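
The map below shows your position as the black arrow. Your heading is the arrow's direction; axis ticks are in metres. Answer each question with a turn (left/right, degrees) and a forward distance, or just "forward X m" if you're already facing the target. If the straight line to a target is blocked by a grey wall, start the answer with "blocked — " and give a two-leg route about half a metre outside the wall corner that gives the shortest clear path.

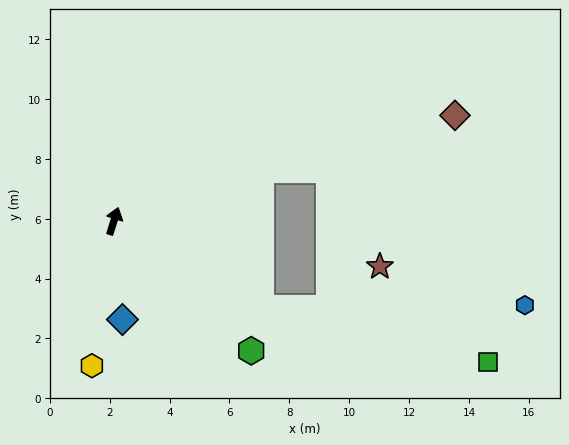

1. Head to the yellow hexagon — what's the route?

turn right 171°, forward 4.9 m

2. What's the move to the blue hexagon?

blocked — turn right 103°, forward 5.7 m, then turn left 31°, forward 8.8 m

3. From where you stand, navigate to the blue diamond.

turn right 157°, forward 3.3 m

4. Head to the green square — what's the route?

blocked — turn right 103°, forward 5.7 m, then turn left 17°, forward 7.8 m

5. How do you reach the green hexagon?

turn right 116°, forward 6.3 m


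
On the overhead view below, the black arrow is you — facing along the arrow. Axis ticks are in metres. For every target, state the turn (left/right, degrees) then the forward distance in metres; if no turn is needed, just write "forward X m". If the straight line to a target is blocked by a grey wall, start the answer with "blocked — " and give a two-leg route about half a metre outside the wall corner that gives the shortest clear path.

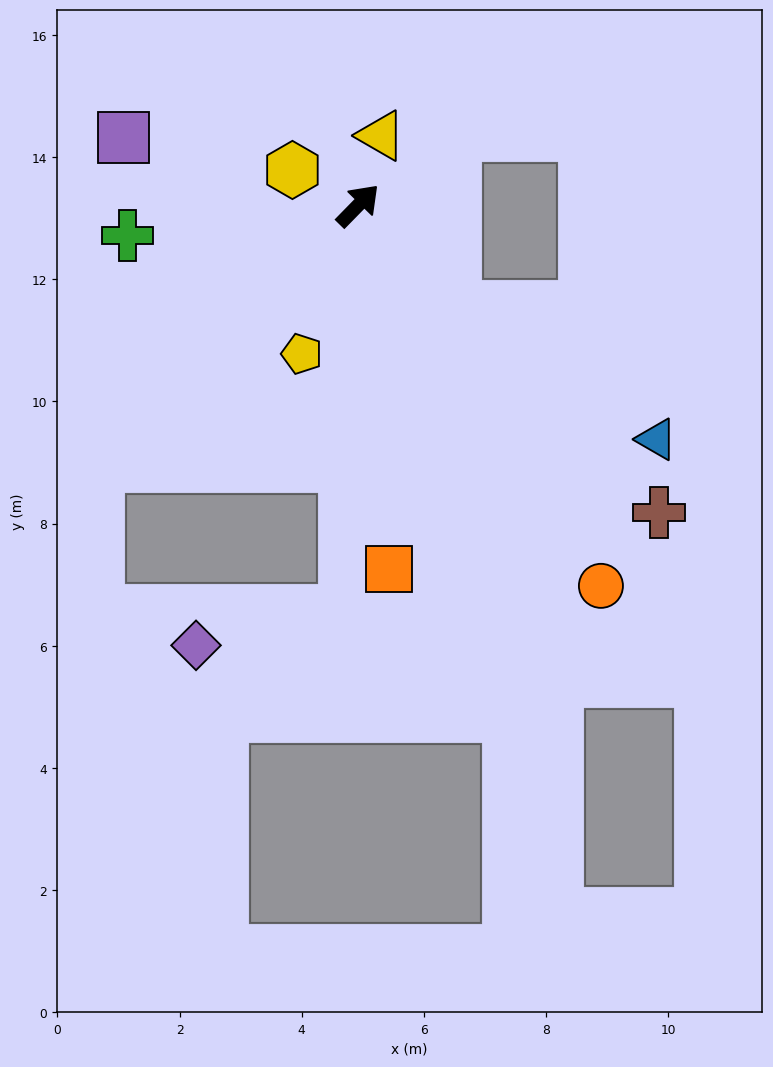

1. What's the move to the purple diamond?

blocked — turn right 138°, forward 6.6 m, then turn right 74°, forward 2.5 m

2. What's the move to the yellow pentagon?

turn right 156°, forward 2.6 m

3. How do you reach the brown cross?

turn right 91°, forward 7.0 m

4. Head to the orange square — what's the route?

turn right 131°, forward 6.0 m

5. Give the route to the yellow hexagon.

turn left 106°, forward 1.2 m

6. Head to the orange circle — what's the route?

turn right 103°, forward 7.4 m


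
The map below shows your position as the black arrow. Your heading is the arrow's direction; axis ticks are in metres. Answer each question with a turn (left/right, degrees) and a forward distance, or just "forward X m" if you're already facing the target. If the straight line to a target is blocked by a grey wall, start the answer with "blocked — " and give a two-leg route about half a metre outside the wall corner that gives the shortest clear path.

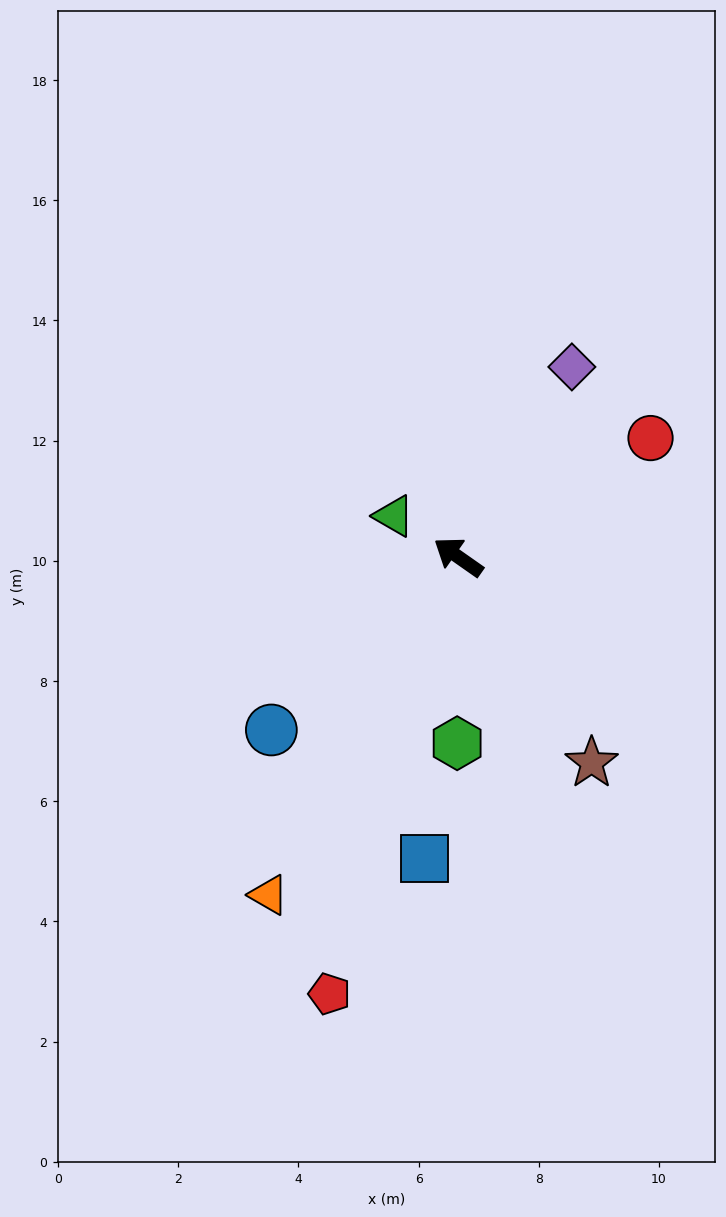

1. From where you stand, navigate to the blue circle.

turn left 78°, forward 4.2 m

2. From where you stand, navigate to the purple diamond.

turn right 86°, forward 3.7 m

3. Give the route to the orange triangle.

turn left 96°, forward 6.4 m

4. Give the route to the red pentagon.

turn left 109°, forward 7.6 m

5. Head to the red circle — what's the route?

turn right 113°, forward 3.8 m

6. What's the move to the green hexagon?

turn left 125°, forward 3.1 m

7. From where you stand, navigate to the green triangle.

turn left 3°, forward 1.3 m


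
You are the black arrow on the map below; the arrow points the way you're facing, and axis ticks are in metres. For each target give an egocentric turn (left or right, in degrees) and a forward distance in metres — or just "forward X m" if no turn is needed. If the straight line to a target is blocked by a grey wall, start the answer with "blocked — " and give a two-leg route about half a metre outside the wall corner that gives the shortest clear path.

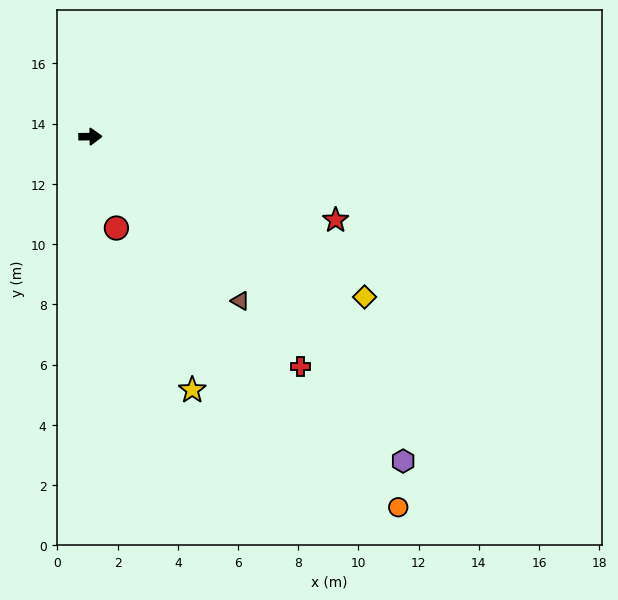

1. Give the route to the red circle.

turn right 75°, forward 3.2 m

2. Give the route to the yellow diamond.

turn right 31°, forward 10.5 m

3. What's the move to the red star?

turn right 20°, forward 8.6 m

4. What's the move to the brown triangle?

turn right 48°, forward 7.4 m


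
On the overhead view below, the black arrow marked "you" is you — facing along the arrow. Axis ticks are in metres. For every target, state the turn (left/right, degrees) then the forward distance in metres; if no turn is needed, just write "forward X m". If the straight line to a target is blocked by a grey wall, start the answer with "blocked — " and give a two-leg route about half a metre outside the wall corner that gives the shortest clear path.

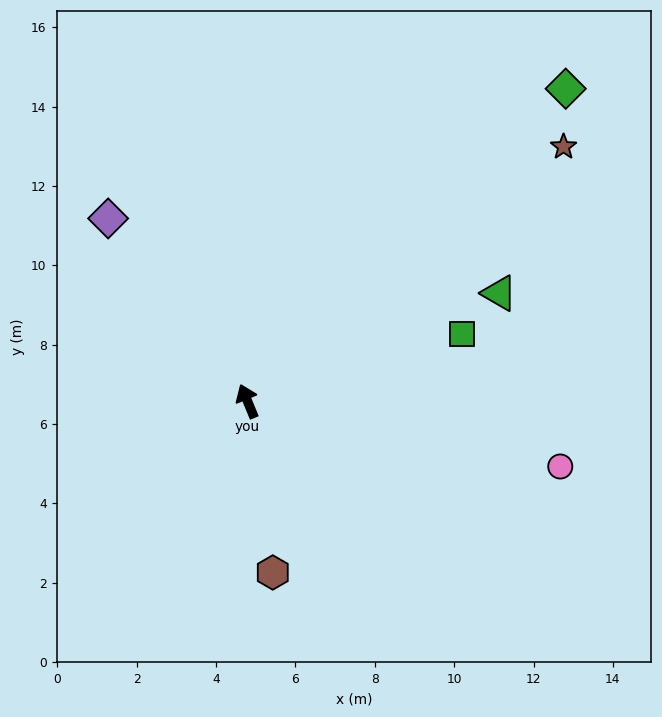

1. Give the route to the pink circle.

turn right 124°, forward 8.1 m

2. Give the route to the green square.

turn right 95°, forward 5.7 m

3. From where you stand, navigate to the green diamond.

turn right 68°, forward 11.2 m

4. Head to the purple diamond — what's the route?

turn left 15°, forward 5.8 m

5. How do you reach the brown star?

turn right 74°, forward 10.2 m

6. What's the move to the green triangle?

turn right 89°, forward 6.9 m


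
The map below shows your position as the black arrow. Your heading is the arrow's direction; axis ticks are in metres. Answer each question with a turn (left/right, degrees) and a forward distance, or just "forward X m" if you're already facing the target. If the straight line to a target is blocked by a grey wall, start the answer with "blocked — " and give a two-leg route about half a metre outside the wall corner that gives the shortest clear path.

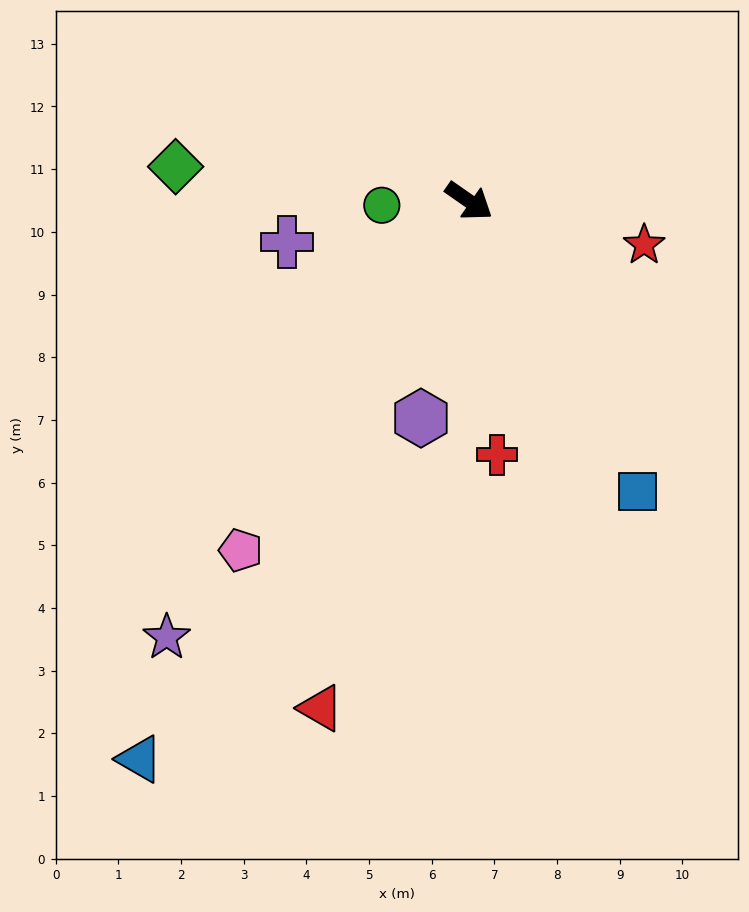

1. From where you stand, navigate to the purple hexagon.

turn right 68°, forward 3.5 m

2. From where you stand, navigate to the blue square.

turn right 25°, forward 5.4 m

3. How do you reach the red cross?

turn right 49°, forward 4.1 m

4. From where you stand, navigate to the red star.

turn left 21°, forward 2.9 m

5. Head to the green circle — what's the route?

turn right 142°, forward 1.4 m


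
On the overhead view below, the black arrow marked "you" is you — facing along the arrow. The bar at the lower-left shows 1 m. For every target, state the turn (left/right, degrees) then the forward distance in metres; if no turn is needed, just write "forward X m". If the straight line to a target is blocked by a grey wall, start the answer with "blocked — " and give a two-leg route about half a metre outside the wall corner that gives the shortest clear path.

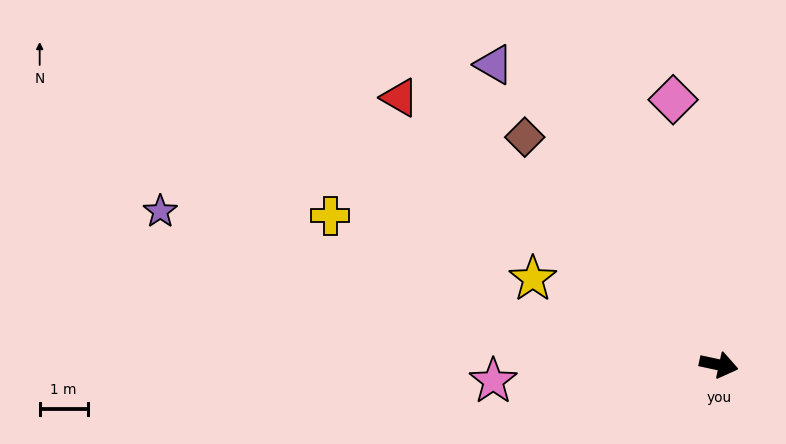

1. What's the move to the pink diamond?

turn left 112°, forward 5.6 m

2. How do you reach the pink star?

turn right 164°, forward 4.7 m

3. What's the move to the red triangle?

turn left 152°, forward 8.7 m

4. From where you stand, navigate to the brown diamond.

turn left 143°, forward 6.2 m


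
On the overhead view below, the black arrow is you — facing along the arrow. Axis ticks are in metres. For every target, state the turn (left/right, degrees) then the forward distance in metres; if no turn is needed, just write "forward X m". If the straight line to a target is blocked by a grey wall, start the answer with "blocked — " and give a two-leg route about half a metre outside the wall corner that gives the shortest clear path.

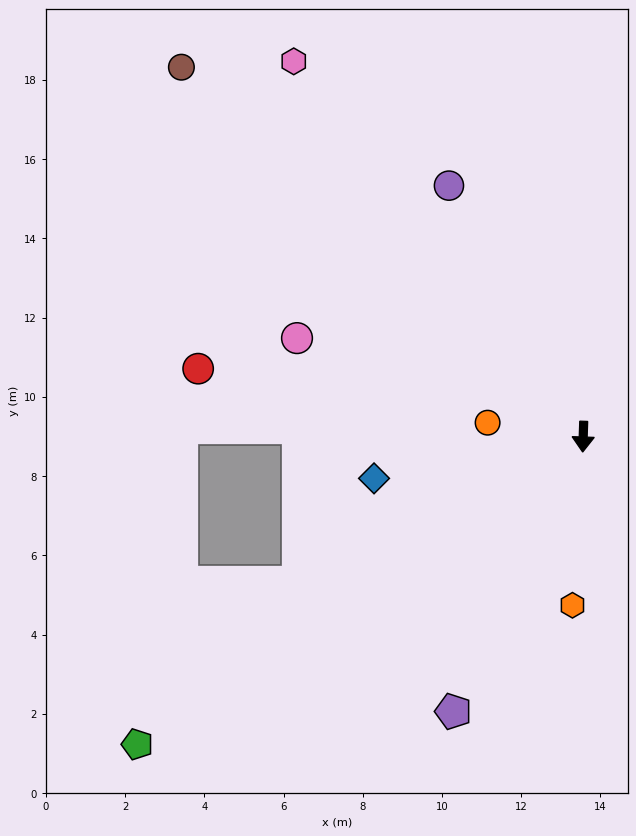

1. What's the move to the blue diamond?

turn right 77°, forward 5.4 m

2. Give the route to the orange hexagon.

forward 4.3 m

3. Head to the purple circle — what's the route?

turn right 150°, forward 7.2 m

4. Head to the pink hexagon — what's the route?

turn right 140°, forward 12.0 m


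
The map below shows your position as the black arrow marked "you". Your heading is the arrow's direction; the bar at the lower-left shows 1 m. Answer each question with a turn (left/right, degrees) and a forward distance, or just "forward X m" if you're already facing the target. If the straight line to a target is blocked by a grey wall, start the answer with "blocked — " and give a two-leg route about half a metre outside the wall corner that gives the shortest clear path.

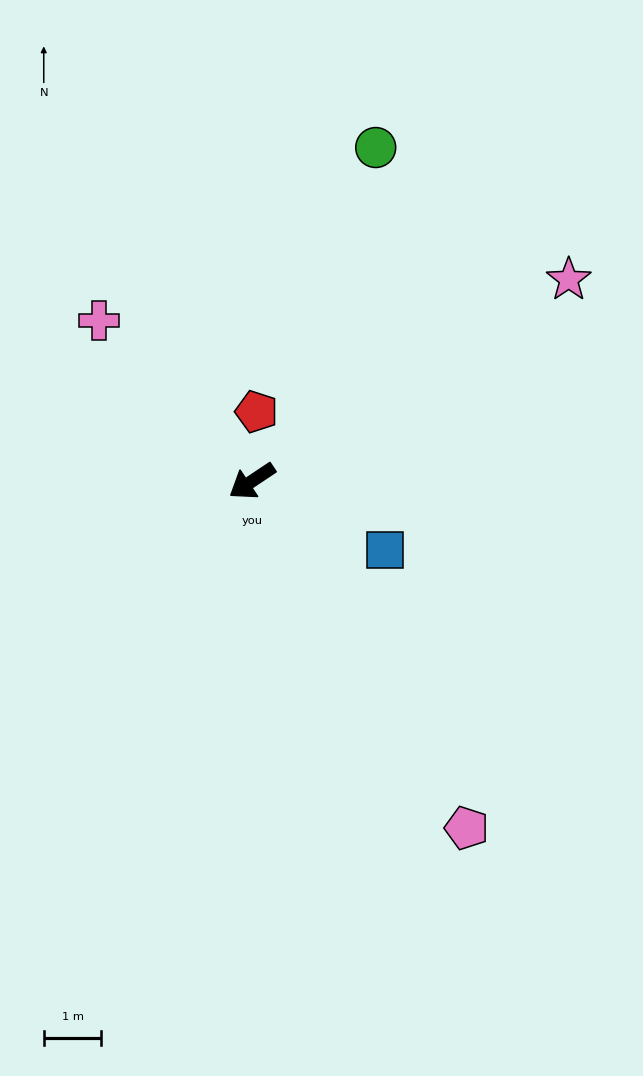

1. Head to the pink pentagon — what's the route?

turn left 88°, forward 7.1 m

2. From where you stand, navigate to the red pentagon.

turn right 127°, forward 1.2 m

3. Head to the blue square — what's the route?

turn left 119°, forward 2.6 m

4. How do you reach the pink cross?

turn right 80°, forward 3.8 m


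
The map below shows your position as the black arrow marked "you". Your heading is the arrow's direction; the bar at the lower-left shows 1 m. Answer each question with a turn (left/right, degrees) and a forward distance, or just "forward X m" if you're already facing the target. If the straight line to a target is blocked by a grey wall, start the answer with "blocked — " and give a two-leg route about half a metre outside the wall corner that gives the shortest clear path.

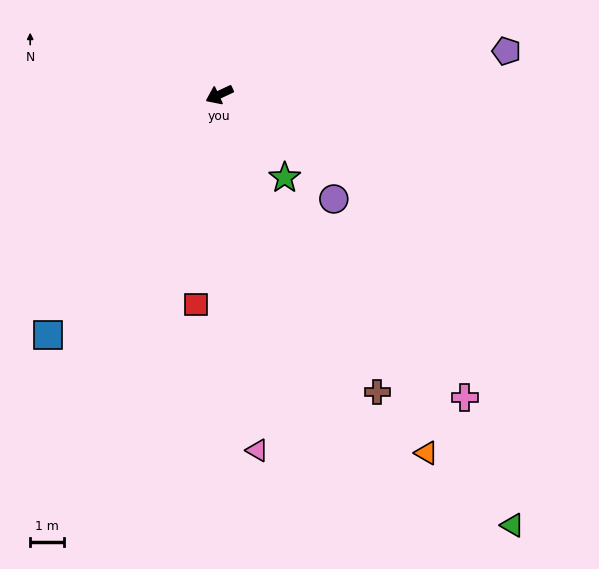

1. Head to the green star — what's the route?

turn left 103°, forward 3.1 m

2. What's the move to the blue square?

turn left 30°, forward 8.8 m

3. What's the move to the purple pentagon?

turn left 164°, forward 8.6 m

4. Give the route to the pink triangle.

turn left 71°, forward 10.6 m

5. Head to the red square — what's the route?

turn left 59°, forward 6.3 m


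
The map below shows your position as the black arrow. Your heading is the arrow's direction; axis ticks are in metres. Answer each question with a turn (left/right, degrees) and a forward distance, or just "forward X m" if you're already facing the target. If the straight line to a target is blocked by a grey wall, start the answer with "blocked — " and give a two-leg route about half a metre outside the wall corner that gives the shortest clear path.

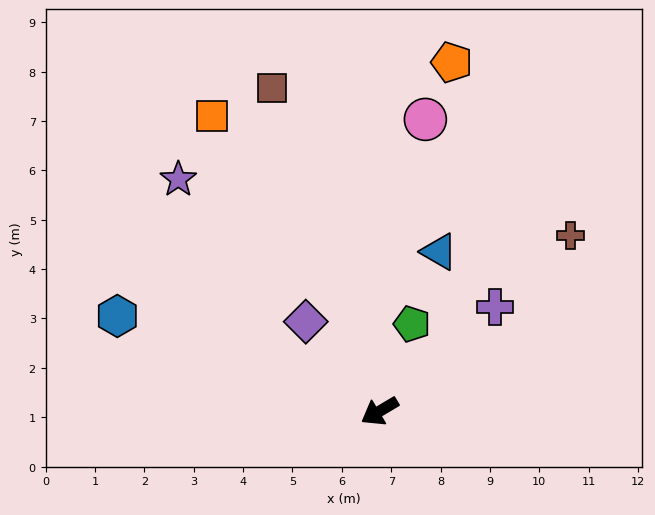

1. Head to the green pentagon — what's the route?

turn right 141°, forward 1.9 m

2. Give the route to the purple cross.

turn right 169°, forward 3.2 m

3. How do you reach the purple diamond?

turn right 81°, forward 2.4 m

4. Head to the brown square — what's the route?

turn right 102°, forward 6.9 m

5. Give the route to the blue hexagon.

turn right 51°, forward 5.7 m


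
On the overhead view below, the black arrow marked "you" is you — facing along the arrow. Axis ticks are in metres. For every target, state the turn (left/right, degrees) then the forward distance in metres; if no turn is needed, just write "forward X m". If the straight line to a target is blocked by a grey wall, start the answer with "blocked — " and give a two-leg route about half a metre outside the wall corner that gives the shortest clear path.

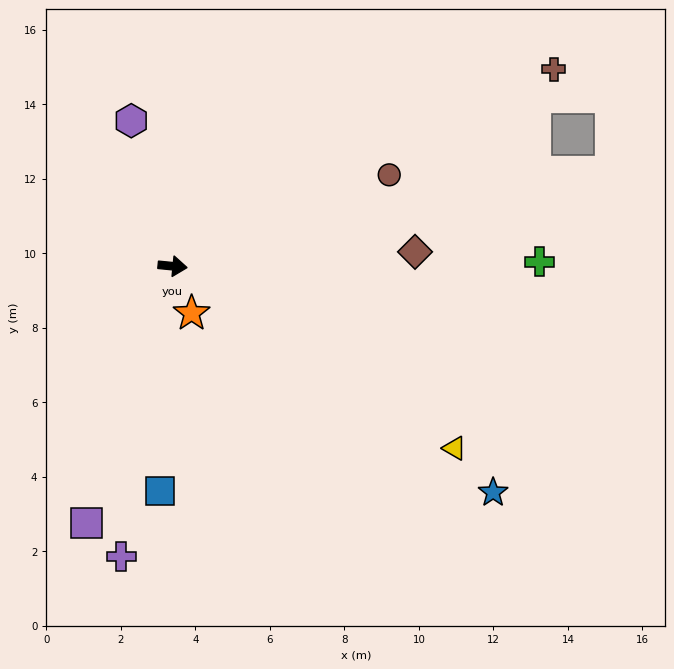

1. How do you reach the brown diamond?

turn left 9°, forward 6.5 m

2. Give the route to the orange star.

turn right 62°, forward 1.4 m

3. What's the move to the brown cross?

turn left 33°, forward 11.5 m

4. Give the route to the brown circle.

turn left 28°, forward 6.3 m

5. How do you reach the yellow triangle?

turn right 27°, forward 9.0 m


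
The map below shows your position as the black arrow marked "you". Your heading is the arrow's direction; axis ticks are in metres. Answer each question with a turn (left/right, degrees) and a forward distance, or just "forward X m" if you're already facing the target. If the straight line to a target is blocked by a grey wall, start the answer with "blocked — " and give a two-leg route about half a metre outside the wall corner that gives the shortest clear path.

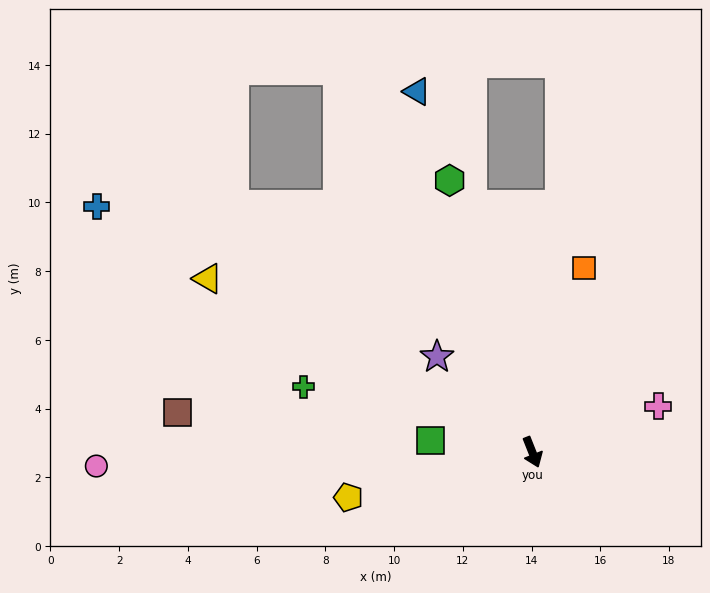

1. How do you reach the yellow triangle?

turn right 140°, forward 10.7 m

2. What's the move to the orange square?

turn left 143°, forward 5.6 m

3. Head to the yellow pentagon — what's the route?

turn right 98°, forward 5.5 m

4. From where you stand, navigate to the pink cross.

turn left 88°, forward 3.9 m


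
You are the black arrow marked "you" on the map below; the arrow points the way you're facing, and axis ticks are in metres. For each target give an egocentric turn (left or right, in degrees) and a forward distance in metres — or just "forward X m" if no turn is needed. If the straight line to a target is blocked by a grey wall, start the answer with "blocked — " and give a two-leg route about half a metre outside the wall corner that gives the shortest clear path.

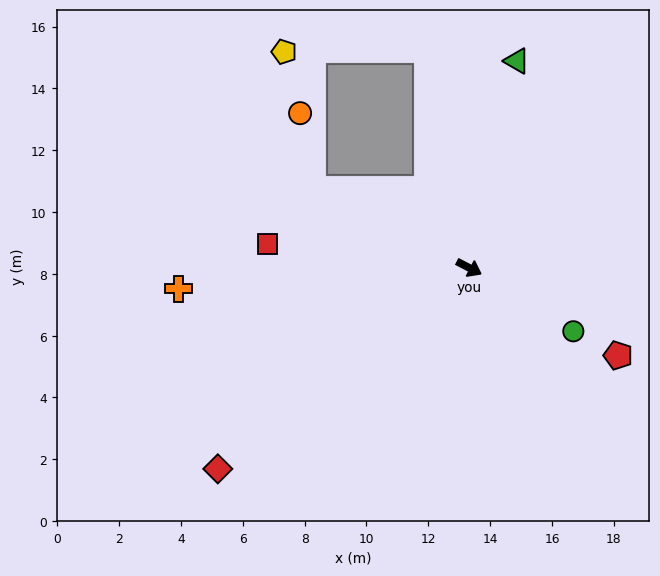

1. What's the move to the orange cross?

turn right 148°, forward 9.4 m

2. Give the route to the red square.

turn right 159°, forward 6.6 m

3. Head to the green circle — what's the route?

turn right 4°, forward 3.9 m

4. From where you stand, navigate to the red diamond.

turn right 114°, forward 10.4 m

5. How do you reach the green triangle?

turn left 104°, forward 6.9 m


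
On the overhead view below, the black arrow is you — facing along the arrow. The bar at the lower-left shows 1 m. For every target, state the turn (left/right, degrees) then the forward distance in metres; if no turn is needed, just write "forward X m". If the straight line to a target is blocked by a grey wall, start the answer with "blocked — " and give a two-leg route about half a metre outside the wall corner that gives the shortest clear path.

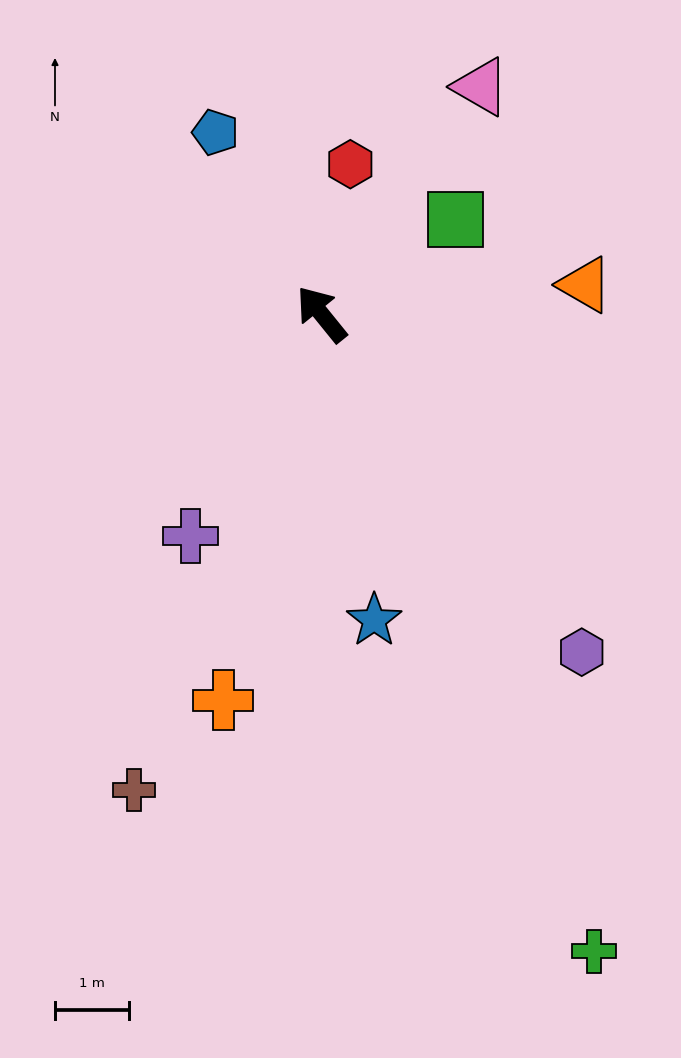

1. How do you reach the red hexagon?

turn right 50°, forward 2.1 m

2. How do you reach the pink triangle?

turn right 74°, forward 3.8 m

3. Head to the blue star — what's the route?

turn left 151°, forward 4.2 m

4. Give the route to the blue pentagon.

turn right 9°, forward 2.8 m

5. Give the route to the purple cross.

turn left 110°, forward 3.5 m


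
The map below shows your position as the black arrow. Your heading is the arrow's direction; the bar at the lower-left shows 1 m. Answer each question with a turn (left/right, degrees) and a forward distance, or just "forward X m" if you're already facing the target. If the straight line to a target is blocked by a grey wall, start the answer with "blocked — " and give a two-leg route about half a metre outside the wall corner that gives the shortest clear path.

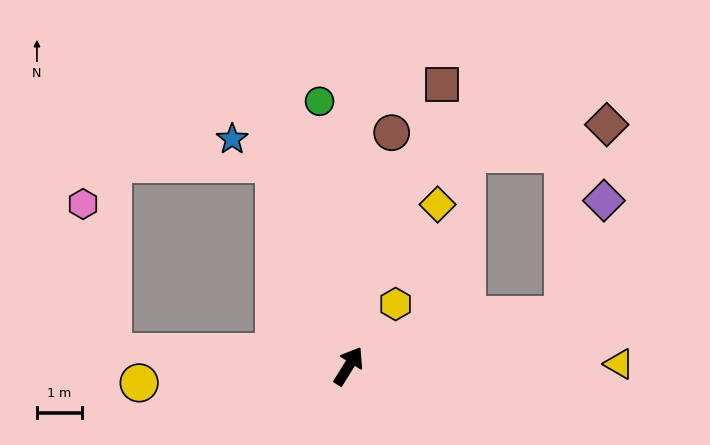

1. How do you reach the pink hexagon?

blocked — turn left 118°, forward 5.3 m, then turn right 75°, forward 3.4 m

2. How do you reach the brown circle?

turn left 21°, forward 5.3 m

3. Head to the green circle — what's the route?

turn left 38°, forward 6.0 m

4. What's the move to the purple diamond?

blocked — turn right 45°, forward 4.9 m, then turn left 57°, forward 2.7 m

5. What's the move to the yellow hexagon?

turn right 5°, forward 1.7 m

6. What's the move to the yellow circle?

turn left 126°, forward 4.7 m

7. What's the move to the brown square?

turn left 14°, forward 6.6 m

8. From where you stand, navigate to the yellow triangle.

turn right 58°, forward 6.1 m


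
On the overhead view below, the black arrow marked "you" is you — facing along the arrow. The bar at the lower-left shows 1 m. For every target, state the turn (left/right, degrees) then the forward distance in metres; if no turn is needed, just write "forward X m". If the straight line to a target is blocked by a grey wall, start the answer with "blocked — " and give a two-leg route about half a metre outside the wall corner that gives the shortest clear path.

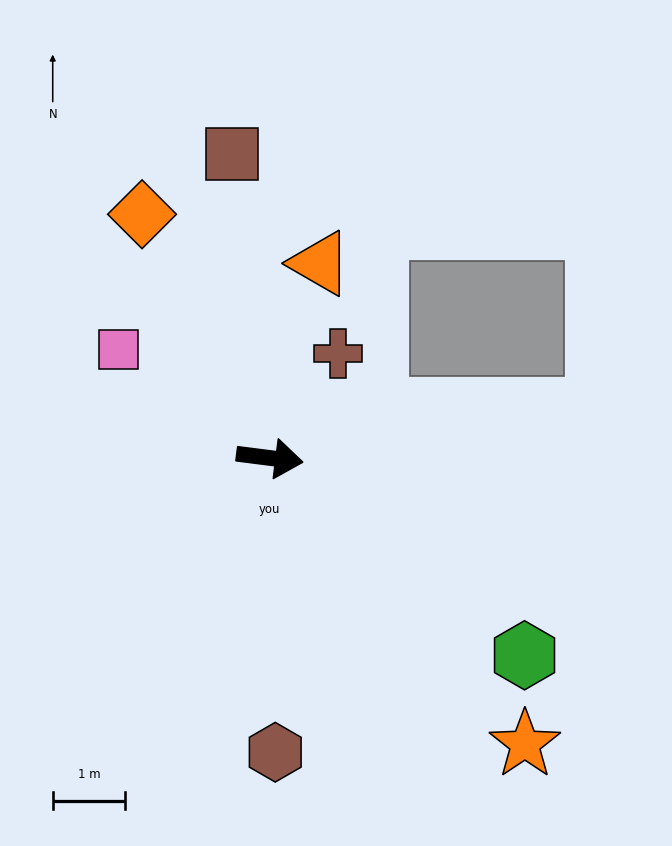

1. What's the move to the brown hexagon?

turn right 82°, forward 4.1 m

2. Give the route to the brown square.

turn left 104°, forward 4.2 m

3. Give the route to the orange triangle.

turn left 83°, forward 2.8 m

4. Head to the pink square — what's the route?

turn left 152°, forward 2.6 m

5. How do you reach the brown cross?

turn left 64°, forward 1.7 m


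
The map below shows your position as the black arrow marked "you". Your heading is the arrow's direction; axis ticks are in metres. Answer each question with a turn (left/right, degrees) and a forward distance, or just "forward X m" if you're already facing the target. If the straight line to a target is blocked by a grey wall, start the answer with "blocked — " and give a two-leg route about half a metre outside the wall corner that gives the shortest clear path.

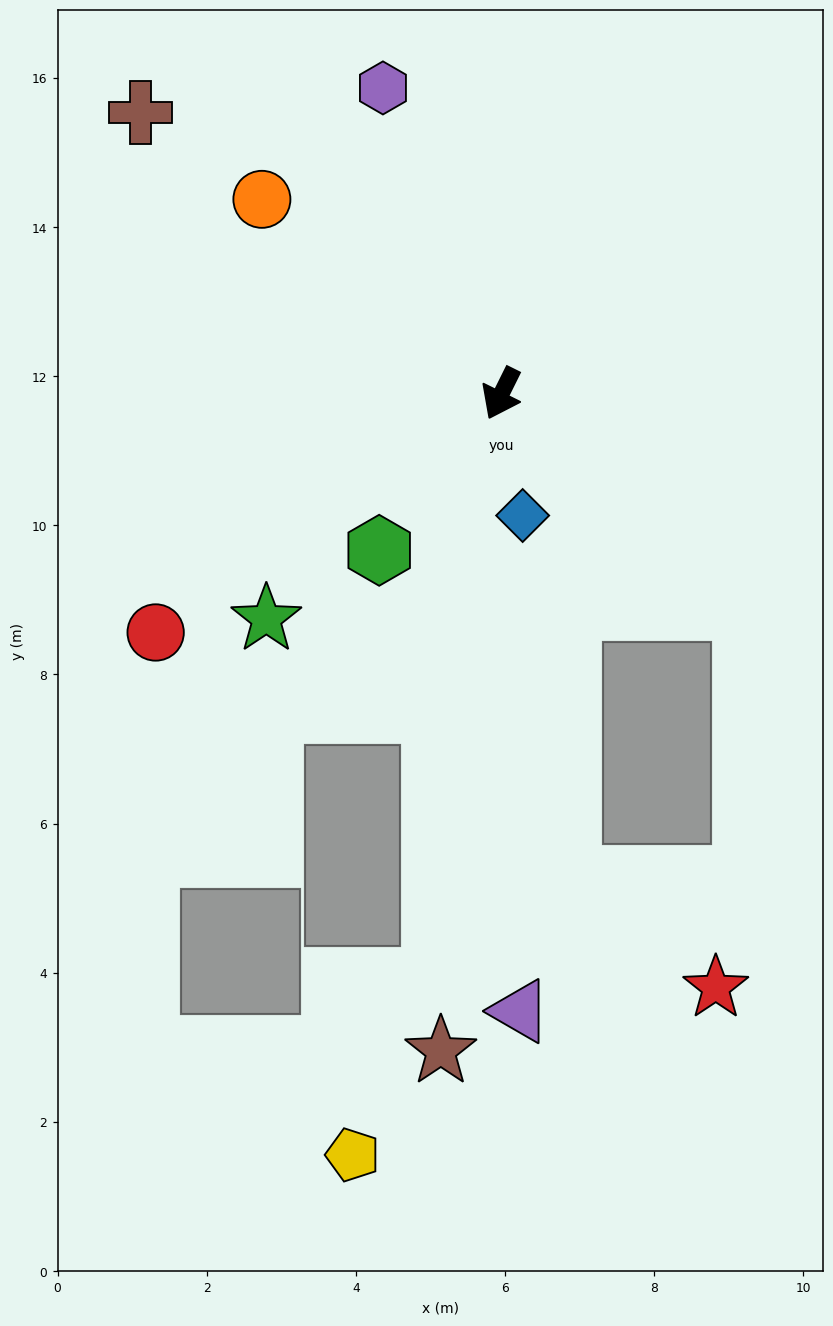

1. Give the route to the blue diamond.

turn left 36°, forward 1.7 m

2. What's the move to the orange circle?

turn right 103°, forward 4.1 m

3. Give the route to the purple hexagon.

turn right 132°, forward 4.4 m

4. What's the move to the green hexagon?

turn right 12°, forward 2.7 m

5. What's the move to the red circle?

turn right 29°, forward 5.6 m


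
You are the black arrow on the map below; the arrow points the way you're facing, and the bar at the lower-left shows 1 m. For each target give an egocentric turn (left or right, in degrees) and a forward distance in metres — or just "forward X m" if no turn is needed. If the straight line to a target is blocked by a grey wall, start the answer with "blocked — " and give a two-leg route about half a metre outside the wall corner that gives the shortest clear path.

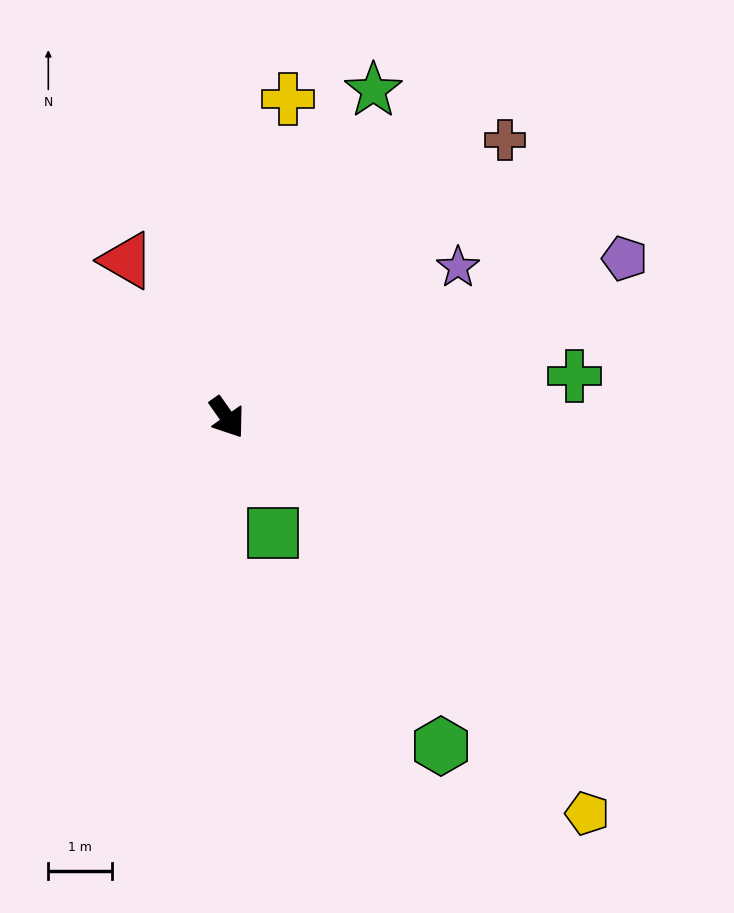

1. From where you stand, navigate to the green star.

turn left 121°, forward 5.6 m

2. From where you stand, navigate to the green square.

turn right 14°, forward 1.9 m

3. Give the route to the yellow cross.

turn left 134°, forward 5.1 m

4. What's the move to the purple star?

turn left 88°, forward 4.3 m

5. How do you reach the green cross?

turn left 62°, forward 5.5 m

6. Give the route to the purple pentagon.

turn left 77°, forward 6.7 m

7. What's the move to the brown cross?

turn left 100°, forward 6.1 m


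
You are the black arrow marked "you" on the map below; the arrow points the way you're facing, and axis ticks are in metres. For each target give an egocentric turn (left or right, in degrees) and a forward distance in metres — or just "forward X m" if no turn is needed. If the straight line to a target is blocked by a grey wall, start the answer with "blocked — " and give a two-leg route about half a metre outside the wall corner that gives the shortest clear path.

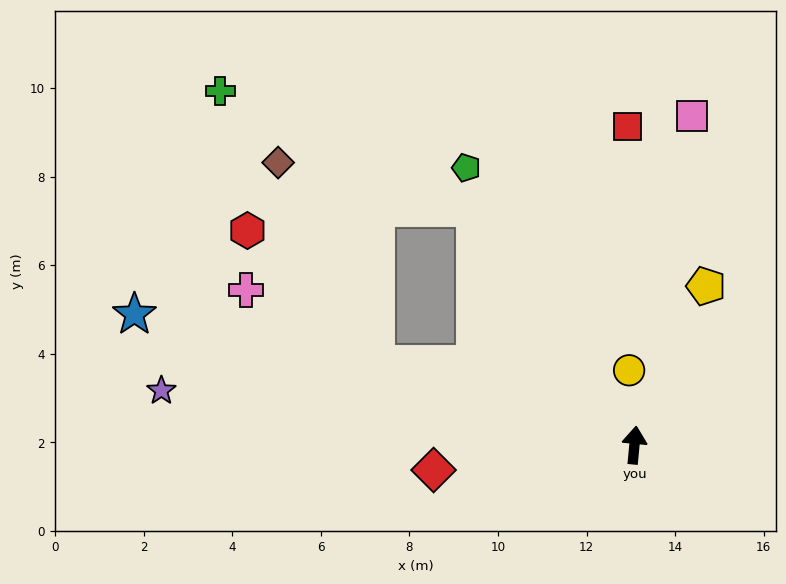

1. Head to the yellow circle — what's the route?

turn left 9°, forward 1.7 m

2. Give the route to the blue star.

turn left 81°, forward 11.7 m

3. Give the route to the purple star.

turn left 89°, forward 10.8 m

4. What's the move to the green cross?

blocked — turn left 39°, forward 6.5 m, then turn left 32°, forward 6.3 m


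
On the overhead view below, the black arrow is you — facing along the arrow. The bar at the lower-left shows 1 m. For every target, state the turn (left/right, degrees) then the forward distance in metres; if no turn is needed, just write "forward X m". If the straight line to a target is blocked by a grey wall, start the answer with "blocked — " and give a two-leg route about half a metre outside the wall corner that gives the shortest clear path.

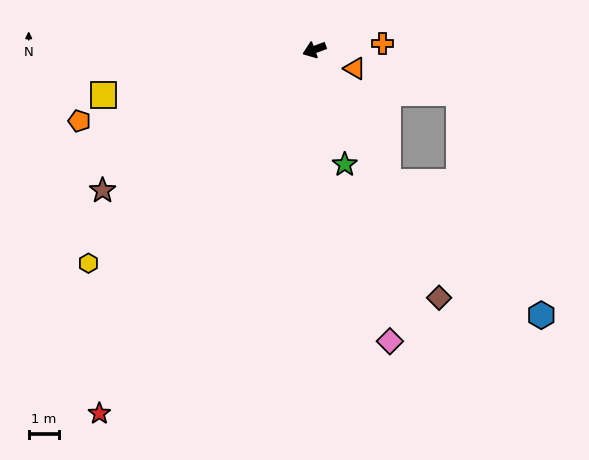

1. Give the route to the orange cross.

turn left 165°, forward 2.3 m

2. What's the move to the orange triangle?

turn left 135°, forward 1.5 m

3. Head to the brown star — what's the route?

turn left 13°, forward 8.4 m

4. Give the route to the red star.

turn left 39°, forward 13.9 m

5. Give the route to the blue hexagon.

blocked — turn left 99°, forward 5.0 m, then turn left 20°, forward 6.7 m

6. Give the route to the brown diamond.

turn left 96°, forward 9.2 m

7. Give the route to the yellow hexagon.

turn left 23°, forward 10.2 m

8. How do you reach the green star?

turn left 85°, forward 3.9 m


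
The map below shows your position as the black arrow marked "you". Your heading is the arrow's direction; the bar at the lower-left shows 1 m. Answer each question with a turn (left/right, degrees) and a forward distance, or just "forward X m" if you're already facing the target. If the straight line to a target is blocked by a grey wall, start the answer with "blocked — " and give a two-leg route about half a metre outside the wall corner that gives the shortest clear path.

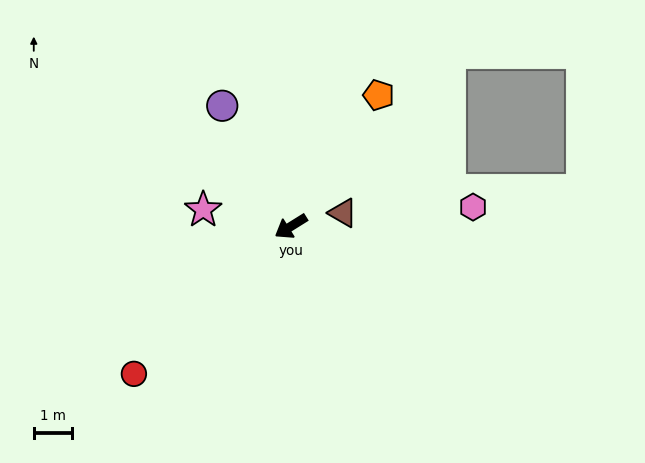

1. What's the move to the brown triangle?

turn left 163°, forward 1.4 m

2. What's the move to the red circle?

turn left 11°, forward 5.6 m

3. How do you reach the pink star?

turn right 43°, forward 2.3 m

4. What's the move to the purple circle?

turn right 92°, forward 3.6 m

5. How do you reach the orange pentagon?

turn right 156°, forward 4.1 m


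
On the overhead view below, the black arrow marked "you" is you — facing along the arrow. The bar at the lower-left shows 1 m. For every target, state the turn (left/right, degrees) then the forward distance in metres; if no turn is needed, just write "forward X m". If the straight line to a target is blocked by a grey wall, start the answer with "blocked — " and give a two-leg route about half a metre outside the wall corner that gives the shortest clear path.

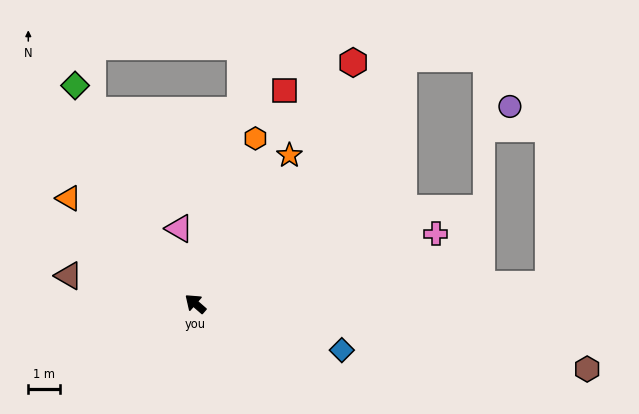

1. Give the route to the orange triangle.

forward 5.2 m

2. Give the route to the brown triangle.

turn left 29°, forward 4.1 m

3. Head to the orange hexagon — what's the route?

turn right 69°, forward 5.5 m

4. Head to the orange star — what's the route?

turn right 81°, forward 5.5 m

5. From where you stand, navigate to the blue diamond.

turn right 157°, forward 4.8 m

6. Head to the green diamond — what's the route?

turn right 20°, forward 7.8 m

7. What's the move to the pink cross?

turn right 123°, forward 7.9 m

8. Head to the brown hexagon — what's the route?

turn right 149°, forward 12.5 m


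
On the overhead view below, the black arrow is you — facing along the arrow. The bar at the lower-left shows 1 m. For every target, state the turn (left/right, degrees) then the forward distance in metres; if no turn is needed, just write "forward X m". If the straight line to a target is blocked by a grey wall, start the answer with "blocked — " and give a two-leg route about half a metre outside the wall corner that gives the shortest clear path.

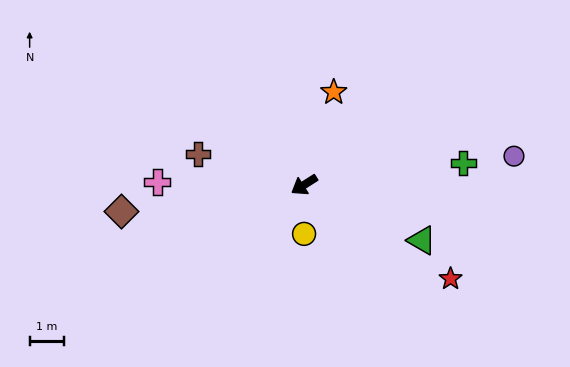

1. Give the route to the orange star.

turn right 140°, forward 2.8 m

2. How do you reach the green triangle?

turn left 122°, forward 3.8 m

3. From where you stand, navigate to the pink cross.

turn right 33°, forward 4.3 m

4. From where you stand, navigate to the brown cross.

turn right 49°, forward 3.2 m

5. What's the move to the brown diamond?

turn right 24°, forward 5.4 m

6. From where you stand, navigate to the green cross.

turn left 155°, forward 4.7 m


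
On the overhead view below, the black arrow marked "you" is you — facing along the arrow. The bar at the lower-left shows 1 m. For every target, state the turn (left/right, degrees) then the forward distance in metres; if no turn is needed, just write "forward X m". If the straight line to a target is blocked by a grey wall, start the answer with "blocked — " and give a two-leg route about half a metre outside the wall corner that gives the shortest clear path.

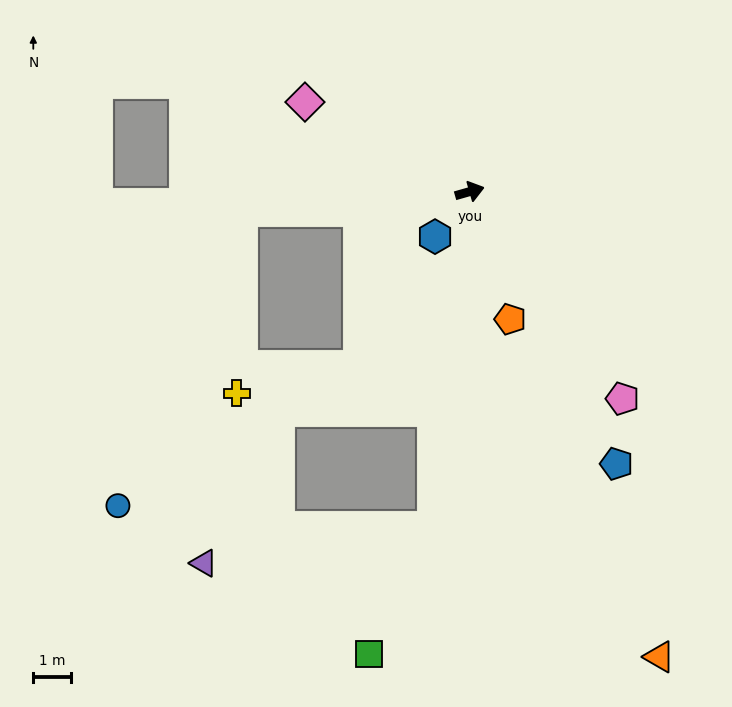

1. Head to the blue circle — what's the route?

blocked — turn left 169°, forward 6.1 m, then turn left 62°, forward 8.6 m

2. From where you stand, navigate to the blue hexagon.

turn right 144°, forward 1.5 m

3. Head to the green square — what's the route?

blocked — turn right 112°, forward 9.1 m, then turn right 21°, forward 3.8 m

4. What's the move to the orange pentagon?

turn right 88°, forward 3.6 m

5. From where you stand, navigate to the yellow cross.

blocked — turn left 169°, forward 6.1 m, then turn left 83°, forward 4.9 m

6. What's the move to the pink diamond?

turn left 136°, forward 5.0 m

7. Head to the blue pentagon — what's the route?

turn right 78°, forward 8.3 m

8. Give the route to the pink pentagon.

turn right 69°, forward 6.9 m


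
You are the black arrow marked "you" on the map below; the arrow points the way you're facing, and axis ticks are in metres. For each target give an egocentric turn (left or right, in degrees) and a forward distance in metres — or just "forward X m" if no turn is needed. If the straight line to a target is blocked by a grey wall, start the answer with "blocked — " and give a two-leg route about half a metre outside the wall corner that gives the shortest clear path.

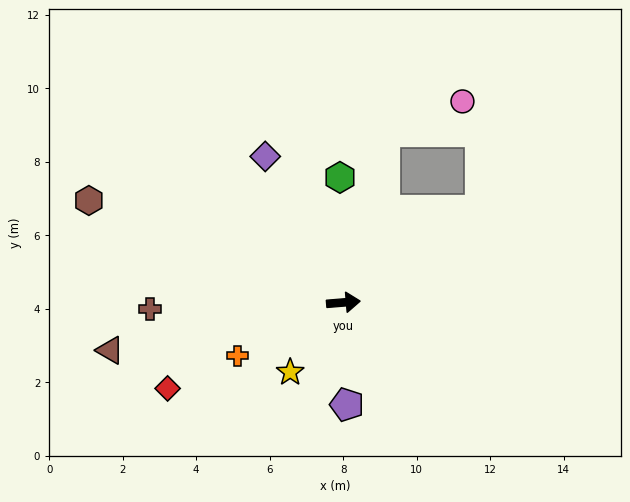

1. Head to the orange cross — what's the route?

turn right 158°, forward 3.2 m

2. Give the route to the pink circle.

blocked — turn left 72°, forward 4.8 m, then turn right 56°, forward 2.3 m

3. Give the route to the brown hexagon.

turn left 153°, forward 7.5 m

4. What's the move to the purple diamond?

turn left 113°, forward 4.5 m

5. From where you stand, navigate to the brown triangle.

turn right 173°, forward 6.5 m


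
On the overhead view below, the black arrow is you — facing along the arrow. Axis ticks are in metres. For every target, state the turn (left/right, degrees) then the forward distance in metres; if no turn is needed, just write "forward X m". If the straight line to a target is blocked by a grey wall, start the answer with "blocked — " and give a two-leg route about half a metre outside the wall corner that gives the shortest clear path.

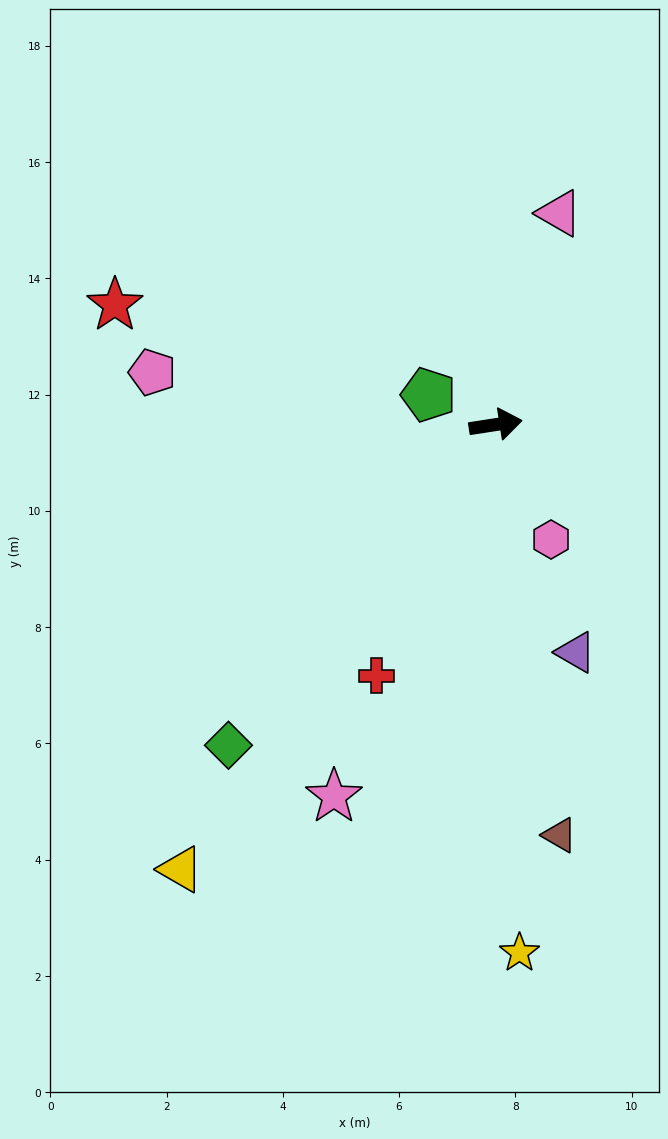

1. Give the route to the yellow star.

turn right 96°, forward 9.1 m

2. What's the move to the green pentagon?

turn left 147°, forward 1.3 m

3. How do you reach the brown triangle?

turn right 90°, forward 7.1 m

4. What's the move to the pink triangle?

turn left 64°, forward 3.8 m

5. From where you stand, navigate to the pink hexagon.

turn right 73°, forward 2.2 m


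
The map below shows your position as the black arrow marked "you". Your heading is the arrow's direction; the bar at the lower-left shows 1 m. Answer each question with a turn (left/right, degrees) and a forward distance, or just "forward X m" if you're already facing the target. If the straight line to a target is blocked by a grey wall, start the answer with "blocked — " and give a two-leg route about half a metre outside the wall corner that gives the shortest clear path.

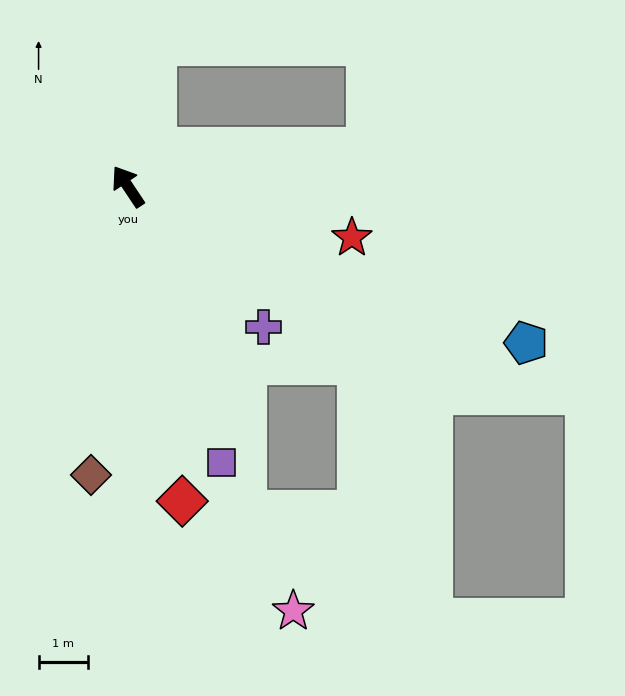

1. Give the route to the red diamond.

turn left 156°, forward 6.5 m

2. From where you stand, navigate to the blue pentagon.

turn right 145°, forward 8.7 m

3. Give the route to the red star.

turn right 137°, forward 4.7 m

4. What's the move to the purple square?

turn left 165°, forward 5.9 m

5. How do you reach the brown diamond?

turn left 139°, forward 5.9 m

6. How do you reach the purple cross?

turn right 170°, forward 4.0 m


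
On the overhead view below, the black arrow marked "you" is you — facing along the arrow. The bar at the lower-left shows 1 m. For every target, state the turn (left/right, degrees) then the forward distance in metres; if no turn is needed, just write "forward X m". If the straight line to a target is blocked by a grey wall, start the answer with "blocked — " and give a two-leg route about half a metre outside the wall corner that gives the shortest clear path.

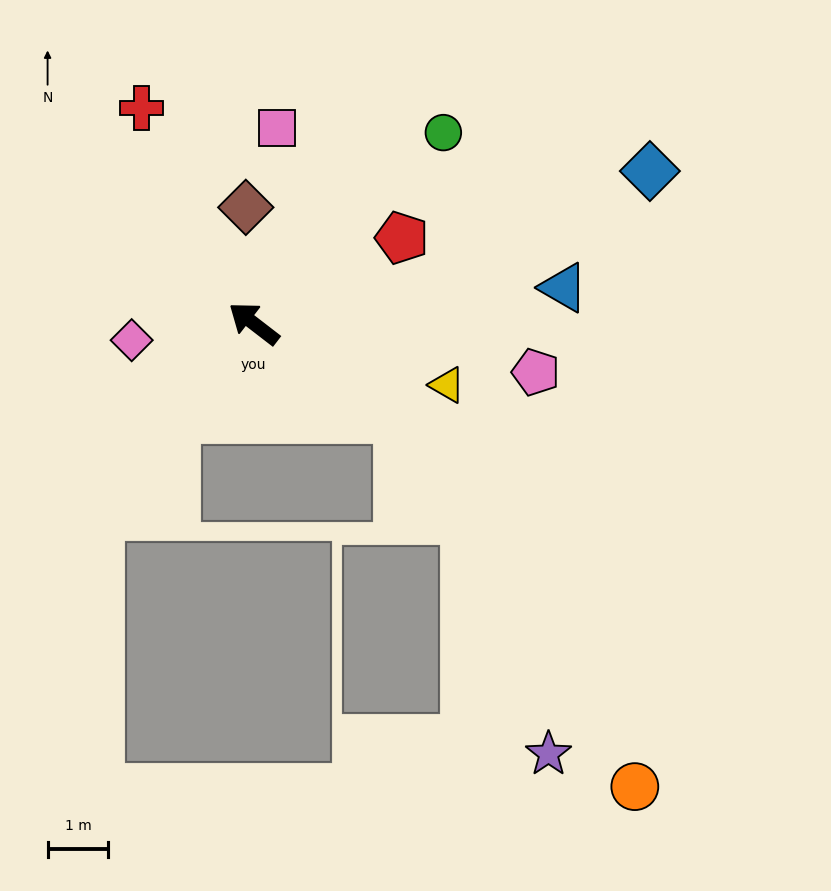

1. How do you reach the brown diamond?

turn right 48°, forward 1.9 m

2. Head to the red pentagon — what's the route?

turn right 112°, forward 2.8 m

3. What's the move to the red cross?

turn right 25°, forward 4.0 m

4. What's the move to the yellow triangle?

turn right 160°, forward 3.3 m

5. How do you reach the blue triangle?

turn right 136°, forward 5.1 m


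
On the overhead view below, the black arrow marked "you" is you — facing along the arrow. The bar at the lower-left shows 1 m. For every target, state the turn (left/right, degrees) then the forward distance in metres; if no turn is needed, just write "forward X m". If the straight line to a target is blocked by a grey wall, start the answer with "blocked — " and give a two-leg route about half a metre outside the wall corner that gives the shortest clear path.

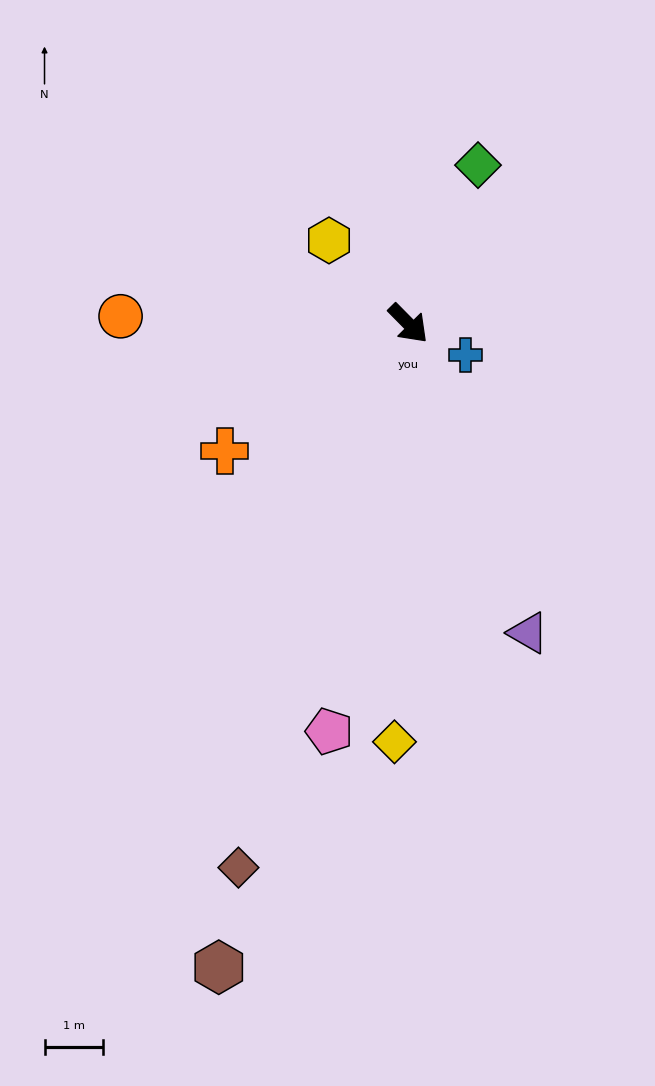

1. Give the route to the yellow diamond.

turn right 47°, forward 7.1 m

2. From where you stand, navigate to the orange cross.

turn right 100°, forward 3.8 m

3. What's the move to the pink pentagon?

turn right 56°, forward 7.0 m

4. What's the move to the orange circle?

turn right 136°, forward 4.9 m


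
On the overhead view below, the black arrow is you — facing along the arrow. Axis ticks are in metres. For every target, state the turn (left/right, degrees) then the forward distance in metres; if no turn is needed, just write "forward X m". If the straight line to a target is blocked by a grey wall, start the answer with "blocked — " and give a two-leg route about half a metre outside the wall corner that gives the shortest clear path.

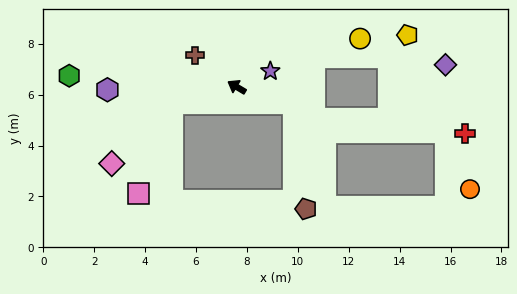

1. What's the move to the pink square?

blocked — turn left 45°, forward 2.6 m, then turn left 55°, forward 3.8 m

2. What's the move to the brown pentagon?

blocked — turn right 165°, forward 2.3 m, then turn right 67°, forward 4.2 m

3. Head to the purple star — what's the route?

turn right 124°, forward 1.5 m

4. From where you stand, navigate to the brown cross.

turn right 6°, forward 2.1 m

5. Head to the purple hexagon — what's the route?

turn left 32°, forward 5.1 m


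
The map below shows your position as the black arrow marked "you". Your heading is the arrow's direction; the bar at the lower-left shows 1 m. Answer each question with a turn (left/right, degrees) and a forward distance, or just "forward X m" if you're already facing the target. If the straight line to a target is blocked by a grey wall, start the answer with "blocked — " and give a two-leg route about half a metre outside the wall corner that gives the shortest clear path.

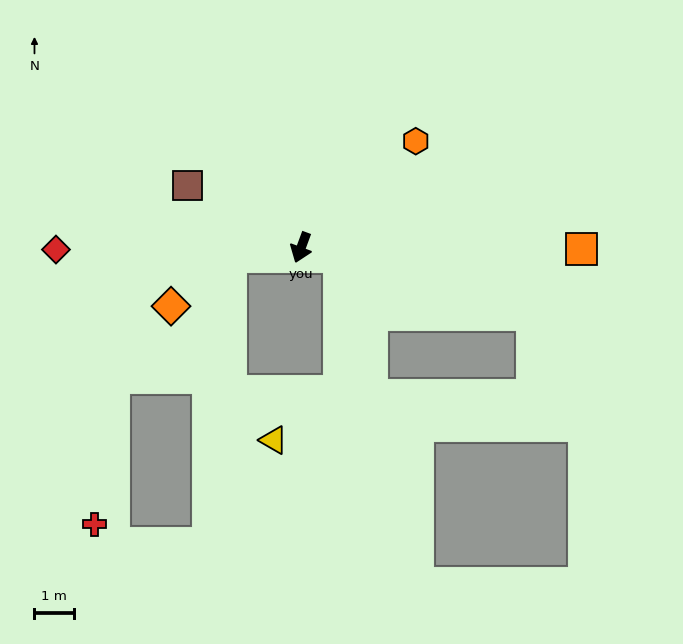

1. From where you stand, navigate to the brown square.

turn right 98°, forward 3.3 m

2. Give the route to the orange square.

turn left 110°, forward 7.1 m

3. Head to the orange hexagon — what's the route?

turn left 153°, forward 4.0 m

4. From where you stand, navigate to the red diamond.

turn right 69°, forward 6.2 m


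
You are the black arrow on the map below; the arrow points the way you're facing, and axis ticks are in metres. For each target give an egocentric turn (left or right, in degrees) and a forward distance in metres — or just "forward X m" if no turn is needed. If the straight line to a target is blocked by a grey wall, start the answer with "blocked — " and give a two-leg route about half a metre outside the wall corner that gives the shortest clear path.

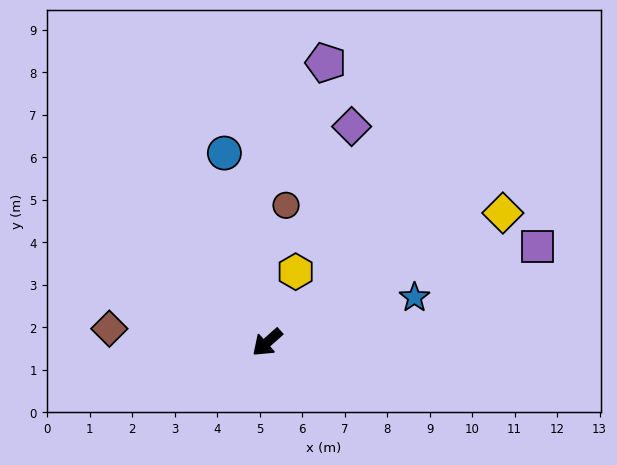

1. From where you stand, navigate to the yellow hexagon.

turn right 154°, forward 1.8 m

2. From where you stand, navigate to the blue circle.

turn right 119°, forward 4.6 m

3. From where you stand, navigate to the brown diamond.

turn right 47°, forward 3.7 m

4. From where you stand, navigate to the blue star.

turn left 155°, forward 3.6 m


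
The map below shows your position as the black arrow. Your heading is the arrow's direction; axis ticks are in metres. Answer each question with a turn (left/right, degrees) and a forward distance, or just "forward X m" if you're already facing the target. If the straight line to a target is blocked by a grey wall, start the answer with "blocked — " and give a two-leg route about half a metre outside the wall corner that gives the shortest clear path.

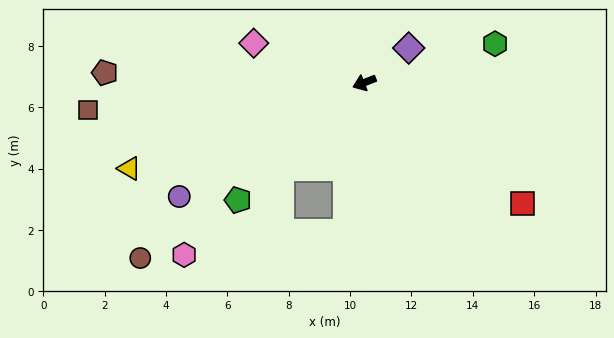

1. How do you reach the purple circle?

turn left 10°, forward 7.1 m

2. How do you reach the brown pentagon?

turn right 24°, forward 8.5 m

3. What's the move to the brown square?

turn right 16°, forward 9.0 m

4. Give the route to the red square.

turn left 121°, forward 6.5 m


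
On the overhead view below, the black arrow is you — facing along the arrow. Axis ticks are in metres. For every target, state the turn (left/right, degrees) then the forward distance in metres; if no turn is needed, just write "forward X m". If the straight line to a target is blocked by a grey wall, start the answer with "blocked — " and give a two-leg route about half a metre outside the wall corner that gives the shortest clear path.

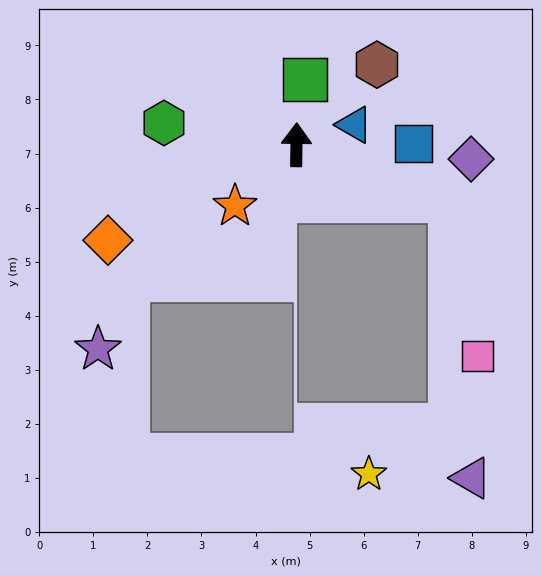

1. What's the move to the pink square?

blocked — turn right 109°, forward 3.0 m, then turn right 61°, forward 2.9 m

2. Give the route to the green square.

turn right 7°, forward 1.2 m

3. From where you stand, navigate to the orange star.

turn left 136°, forward 1.6 m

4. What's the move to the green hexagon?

turn left 82°, forward 2.5 m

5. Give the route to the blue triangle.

turn right 70°, forward 1.1 m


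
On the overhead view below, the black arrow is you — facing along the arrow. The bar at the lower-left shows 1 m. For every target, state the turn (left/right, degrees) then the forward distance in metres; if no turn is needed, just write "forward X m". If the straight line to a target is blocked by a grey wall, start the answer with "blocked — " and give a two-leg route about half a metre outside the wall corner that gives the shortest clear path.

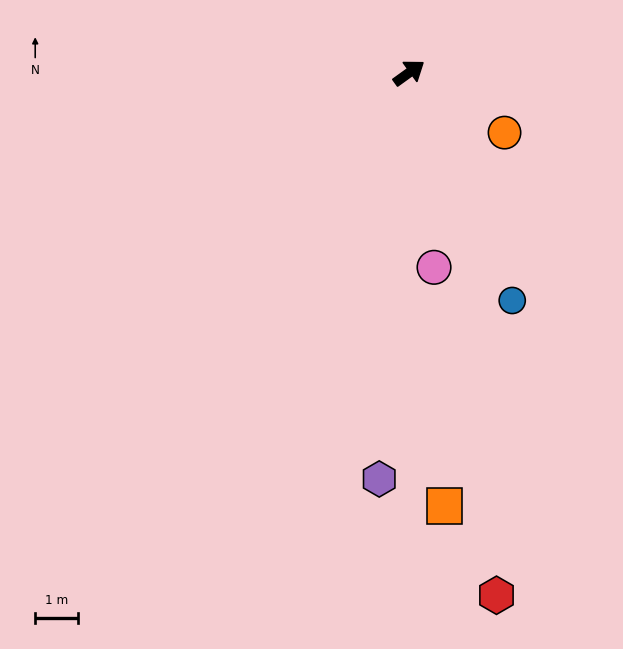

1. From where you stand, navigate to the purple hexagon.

turn right 130°, forward 9.5 m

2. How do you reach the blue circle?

turn right 101°, forward 5.9 m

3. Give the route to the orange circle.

turn right 68°, forward 2.6 m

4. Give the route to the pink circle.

turn right 118°, forward 4.6 m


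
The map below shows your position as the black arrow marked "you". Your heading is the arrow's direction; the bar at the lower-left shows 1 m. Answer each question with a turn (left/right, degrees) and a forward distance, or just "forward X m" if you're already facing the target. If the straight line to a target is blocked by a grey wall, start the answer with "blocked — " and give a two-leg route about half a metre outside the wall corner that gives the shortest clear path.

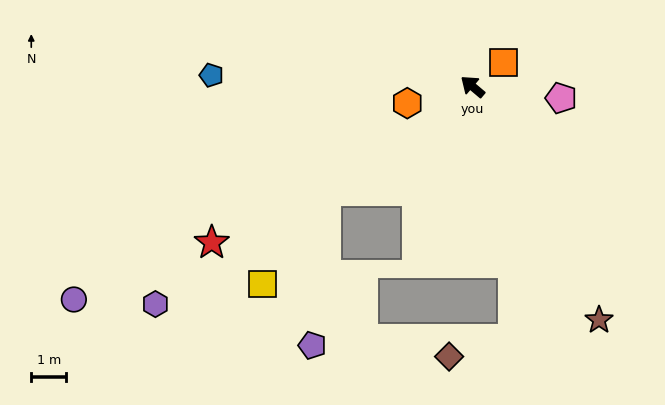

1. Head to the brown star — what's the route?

turn left 159°, forward 7.5 m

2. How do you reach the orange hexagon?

turn left 54°, forward 1.9 m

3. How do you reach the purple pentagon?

blocked — turn left 76°, forward 5.1 m, then turn left 49°, forward 4.4 m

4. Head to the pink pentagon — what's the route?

turn right 147°, forward 2.5 m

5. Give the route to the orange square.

turn right 102°, forward 1.1 m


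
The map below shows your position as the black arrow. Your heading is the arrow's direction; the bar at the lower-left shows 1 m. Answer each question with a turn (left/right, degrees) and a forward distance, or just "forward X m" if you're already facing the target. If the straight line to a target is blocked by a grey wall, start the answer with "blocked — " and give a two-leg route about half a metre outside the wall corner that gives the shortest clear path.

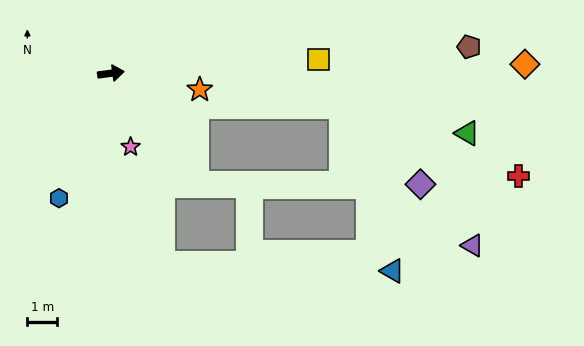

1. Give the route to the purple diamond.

blocked — turn right 60°, forward 4.7 m, then turn left 52°, forward 7.6 m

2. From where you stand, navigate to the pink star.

turn right 83°, forward 2.6 m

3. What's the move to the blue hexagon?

turn right 120°, forward 4.6 m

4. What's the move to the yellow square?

turn right 4°, forward 7.0 m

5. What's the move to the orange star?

turn right 18°, forward 3.0 m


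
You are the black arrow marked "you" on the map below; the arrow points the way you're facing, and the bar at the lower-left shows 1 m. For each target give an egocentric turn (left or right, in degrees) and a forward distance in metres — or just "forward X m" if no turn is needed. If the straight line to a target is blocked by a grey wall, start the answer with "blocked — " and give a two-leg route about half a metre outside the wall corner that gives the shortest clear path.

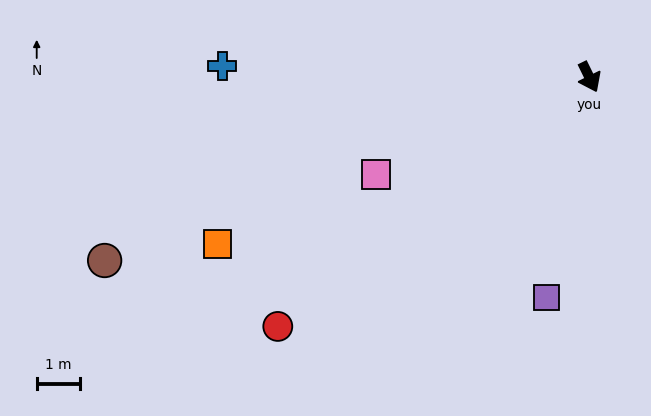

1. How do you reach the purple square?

turn right 37°, forward 5.2 m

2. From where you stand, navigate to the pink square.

turn right 92°, forward 5.5 m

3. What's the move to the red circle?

turn right 77°, forward 9.3 m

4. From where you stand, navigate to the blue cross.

turn right 118°, forward 8.6 m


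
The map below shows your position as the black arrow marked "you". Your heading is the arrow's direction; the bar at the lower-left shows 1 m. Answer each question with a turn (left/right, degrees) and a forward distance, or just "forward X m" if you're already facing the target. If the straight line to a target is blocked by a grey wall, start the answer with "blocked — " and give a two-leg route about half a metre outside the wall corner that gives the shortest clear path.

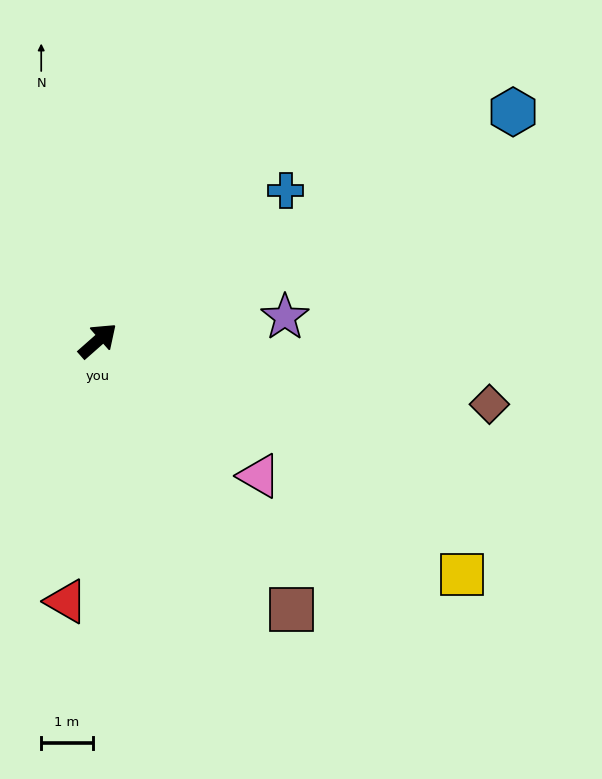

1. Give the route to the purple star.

turn right 34°, forward 3.7 m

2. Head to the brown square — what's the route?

turn right 96°, forward 6.4 m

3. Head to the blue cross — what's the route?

turn right 3°, forward 4.7 m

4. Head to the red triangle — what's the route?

turn right 138°, forward 5.1 m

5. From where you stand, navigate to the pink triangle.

turn right 81°, forward 4.1 m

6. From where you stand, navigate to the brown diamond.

turn right 51°, forward 7.7 m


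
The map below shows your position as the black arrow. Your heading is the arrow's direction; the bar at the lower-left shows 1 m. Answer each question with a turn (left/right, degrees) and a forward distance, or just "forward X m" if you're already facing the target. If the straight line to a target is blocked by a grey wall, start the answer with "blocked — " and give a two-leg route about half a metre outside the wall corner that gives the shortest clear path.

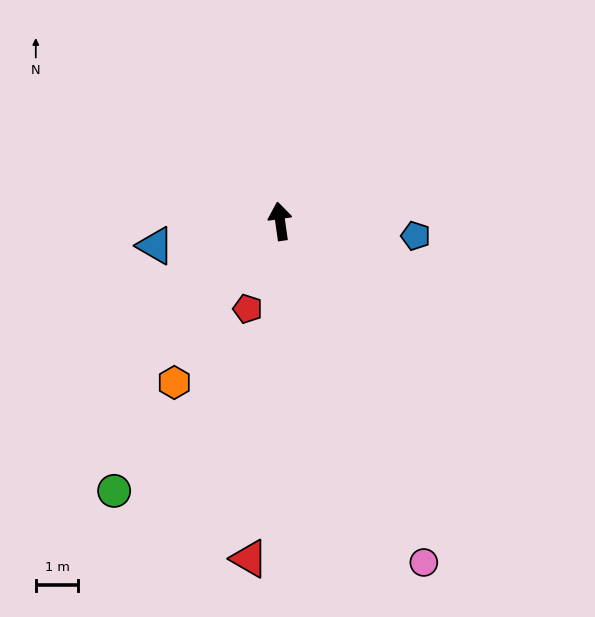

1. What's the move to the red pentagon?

turn left 152°, forward 2.2 m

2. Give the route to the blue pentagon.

turn right 104°, forward 3.2 m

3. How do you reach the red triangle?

turn left 167°, forward 8.0 m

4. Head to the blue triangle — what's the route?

turn left 93°, forward 3.0 m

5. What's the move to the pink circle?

turn right 165°, forward 8.7 m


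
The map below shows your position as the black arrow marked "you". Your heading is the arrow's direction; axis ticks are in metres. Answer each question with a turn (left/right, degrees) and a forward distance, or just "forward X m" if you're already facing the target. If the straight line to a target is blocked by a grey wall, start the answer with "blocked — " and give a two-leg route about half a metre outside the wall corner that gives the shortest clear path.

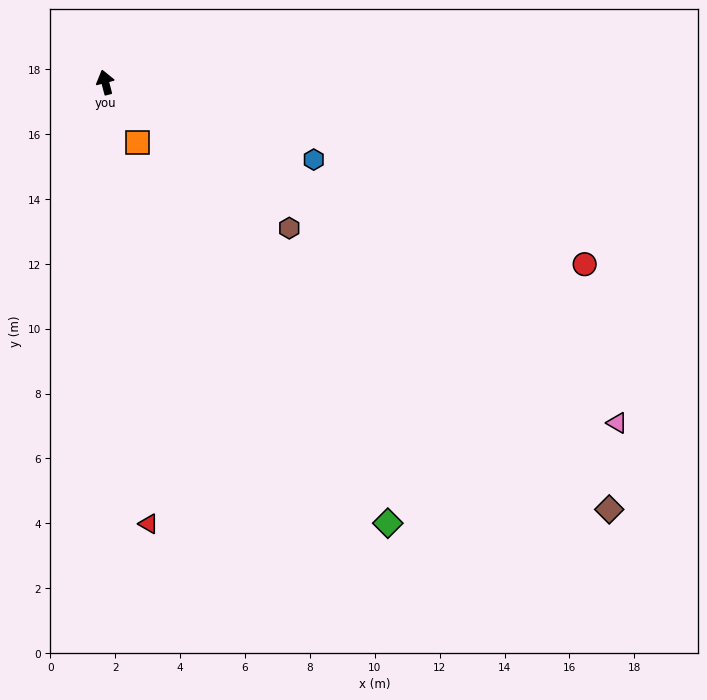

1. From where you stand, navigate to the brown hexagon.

turn right 143°, forward 7.2 m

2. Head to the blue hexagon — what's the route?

turn right 125°, forward 6.9 m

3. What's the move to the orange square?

turn right 166°, forward 2.1 m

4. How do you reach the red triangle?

turn left 171°, forward 13.7 m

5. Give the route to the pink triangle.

turn right 138°, forward 18.9 m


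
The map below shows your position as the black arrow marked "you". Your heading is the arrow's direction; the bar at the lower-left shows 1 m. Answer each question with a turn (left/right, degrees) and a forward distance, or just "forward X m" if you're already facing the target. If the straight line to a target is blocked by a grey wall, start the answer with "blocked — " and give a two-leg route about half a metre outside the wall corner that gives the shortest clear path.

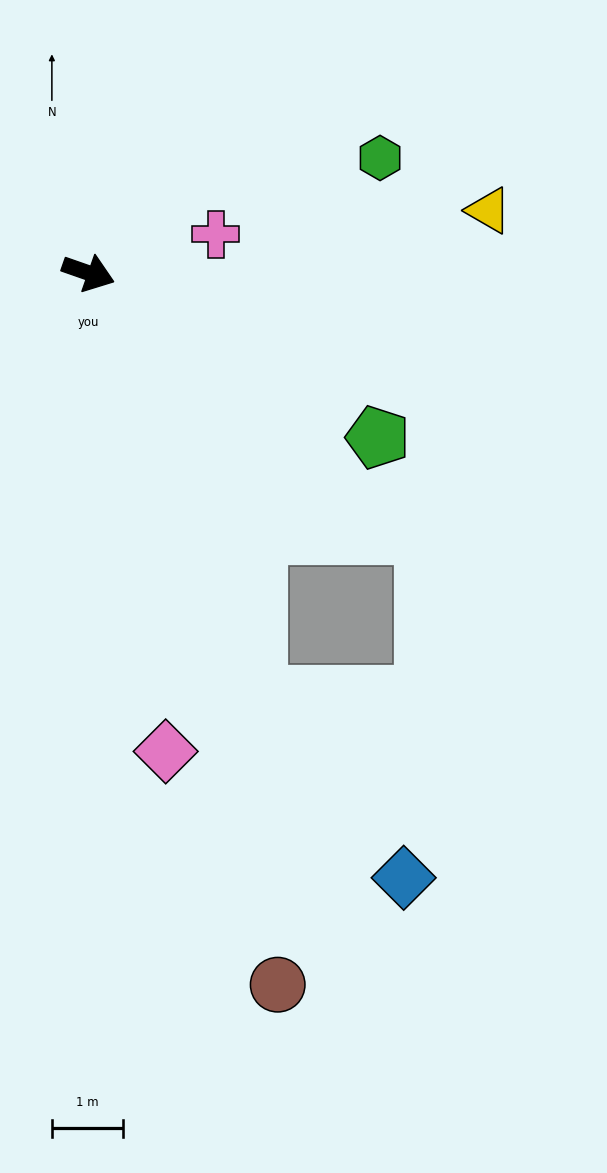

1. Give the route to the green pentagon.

turn right 10°, forward 4.7 m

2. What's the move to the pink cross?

turn left 36°, forward 1.9 m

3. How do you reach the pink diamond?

turn right 62°, forward 6.8 m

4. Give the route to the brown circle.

turn right 56°, forward 10.4 m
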